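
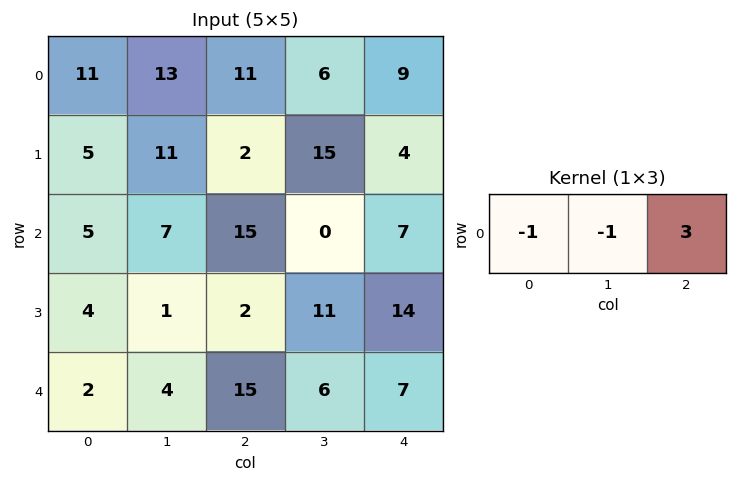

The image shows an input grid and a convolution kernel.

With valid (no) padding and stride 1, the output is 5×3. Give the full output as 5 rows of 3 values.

Output[0,0]: The receptive field on the input at this output position is [11 13 11]. Elementwise product with the kernel and sum: 11·-1 + 13·-1 + 11·3.
Output[0,1]: The receptive field on the input at this output position is [13 11 6]. Elementwise product with the kernel and sum: 13·-1 + 11·-1 + 6·3.

9 -6 10
-10 32 -5
33 -22 6
1 30 29
39 -1 0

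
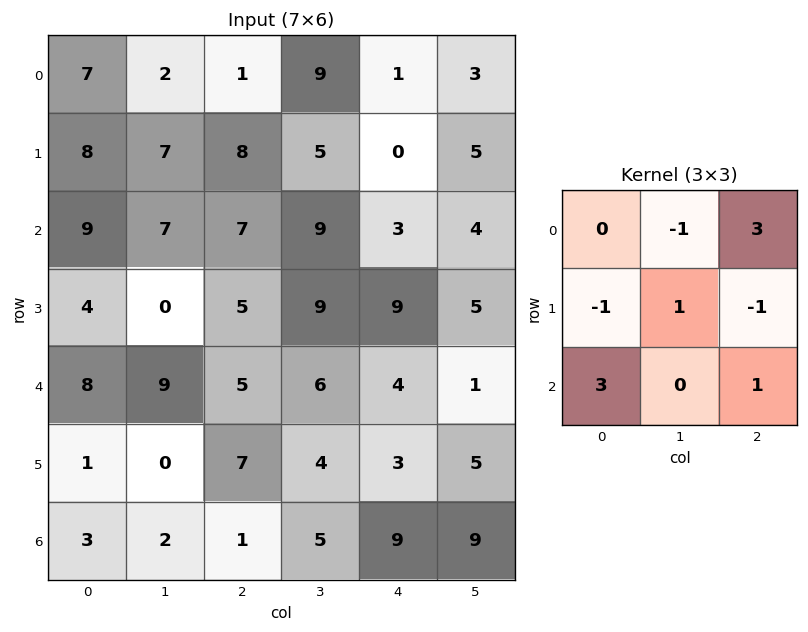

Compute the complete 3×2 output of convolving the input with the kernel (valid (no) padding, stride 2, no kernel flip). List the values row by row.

Output[0,0]: The receptive field on the input at this output position is [7 2 1 / 8 7 8 / 9 7 7]. Elementwise product with the kernel and sum: 2·-1 + 1·3 + 8·-1 + 7·1 + 8·-1 + 9·3 + 7·1.

26 15
34 14
8 12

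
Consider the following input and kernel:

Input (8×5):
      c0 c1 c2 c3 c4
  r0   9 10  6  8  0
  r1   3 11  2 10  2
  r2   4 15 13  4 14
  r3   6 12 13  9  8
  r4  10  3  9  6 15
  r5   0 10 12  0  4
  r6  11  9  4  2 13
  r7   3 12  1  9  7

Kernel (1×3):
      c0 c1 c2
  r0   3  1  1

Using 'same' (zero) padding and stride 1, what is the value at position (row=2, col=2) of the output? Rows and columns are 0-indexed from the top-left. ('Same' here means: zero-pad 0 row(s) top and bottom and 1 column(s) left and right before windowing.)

62

The receptive field on the zero-padded input at this output position is [15 13 4]. Elementwise product with the kernel and sum: 15·3 + 13·1 + 4·1.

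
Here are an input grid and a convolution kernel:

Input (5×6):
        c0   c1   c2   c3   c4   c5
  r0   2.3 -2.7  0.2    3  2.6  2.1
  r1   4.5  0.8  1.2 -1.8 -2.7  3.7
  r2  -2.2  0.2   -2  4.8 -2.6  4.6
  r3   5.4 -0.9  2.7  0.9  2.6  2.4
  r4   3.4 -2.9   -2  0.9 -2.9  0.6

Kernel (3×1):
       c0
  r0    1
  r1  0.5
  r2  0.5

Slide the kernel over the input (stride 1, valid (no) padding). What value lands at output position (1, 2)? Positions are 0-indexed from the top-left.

1.55

The receptive field on the input at this output position is [1.2 / -2 / 2.7]. Elementwise product with the kernel and sum: 1.2·1 + -2·0.5 + 2.7·0.5.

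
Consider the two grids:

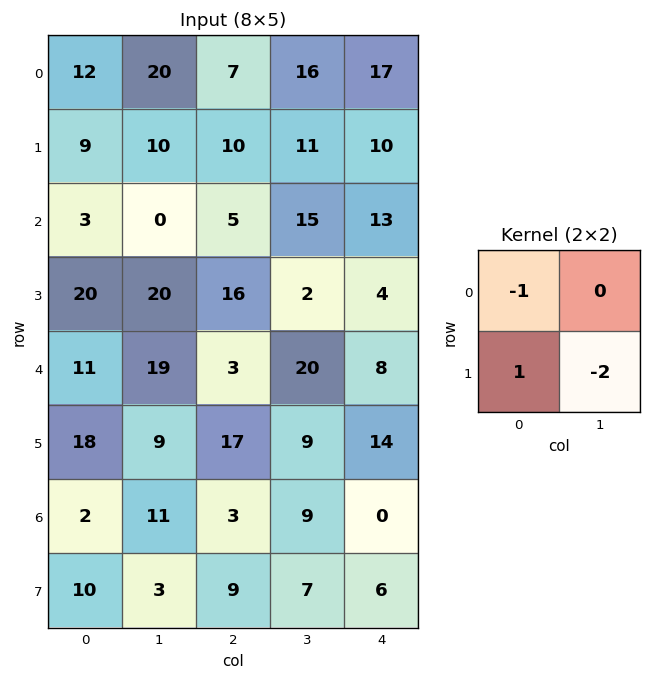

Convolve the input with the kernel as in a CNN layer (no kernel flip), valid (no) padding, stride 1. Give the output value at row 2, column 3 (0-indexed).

The receptive field on the input at this output position is [15 13 / 2 4]. Elementwise product with the kernel and sum: 15·-1 + 2·1 + 4·-2.

-21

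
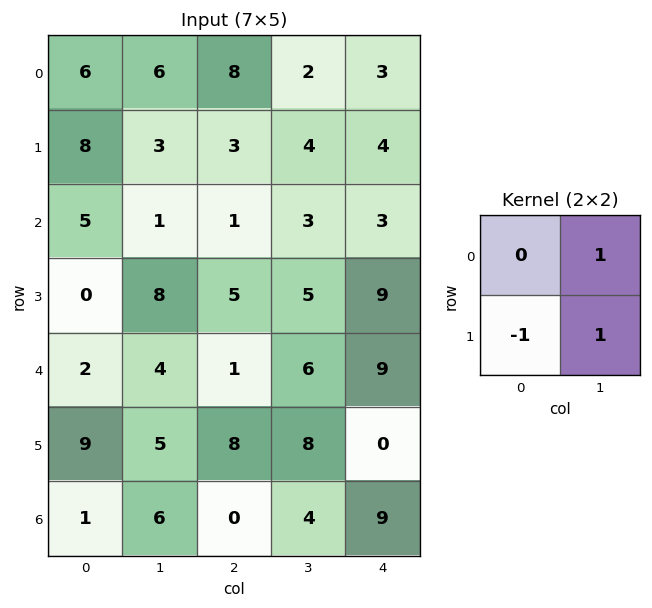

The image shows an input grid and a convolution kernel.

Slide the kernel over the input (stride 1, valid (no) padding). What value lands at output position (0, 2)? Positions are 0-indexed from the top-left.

3

The receptive field on the input at this output position is [8 2 / 3 4]. Elementwise product with the kernel and sum: 2·1 + 3·-1 + 4·1.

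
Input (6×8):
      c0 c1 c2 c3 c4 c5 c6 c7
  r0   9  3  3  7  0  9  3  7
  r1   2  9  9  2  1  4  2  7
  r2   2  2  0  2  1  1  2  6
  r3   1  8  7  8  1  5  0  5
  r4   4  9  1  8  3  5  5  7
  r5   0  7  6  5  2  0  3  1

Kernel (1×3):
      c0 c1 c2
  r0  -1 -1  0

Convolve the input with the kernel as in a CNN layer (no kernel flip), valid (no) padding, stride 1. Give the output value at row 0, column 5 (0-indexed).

-12

The receptive field on the input at this output position is [9 3 7]. Elementwise product with the kernel and sum: 9·-1 + 3·-1.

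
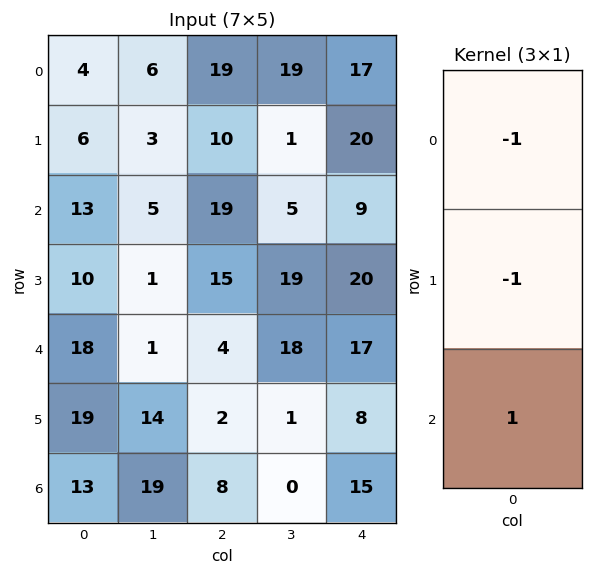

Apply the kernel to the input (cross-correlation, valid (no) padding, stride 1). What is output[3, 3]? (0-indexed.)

The receptive field on the input at this output position is [19 / 18 / 1]. Elementwise product with the kernel and sum: 19·-1 + 18·-1 + 1·1.

-36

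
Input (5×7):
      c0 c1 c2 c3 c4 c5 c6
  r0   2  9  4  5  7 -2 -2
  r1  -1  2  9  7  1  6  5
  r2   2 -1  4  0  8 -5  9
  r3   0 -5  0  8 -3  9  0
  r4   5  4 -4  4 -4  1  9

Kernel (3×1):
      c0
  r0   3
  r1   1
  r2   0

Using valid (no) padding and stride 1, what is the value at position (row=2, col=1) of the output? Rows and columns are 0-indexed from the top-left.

The receptive field on the input at this output position is [-1 / -5 / 4]. Elementwise product with the kernel and sum: -1·3 + -5·1.

-8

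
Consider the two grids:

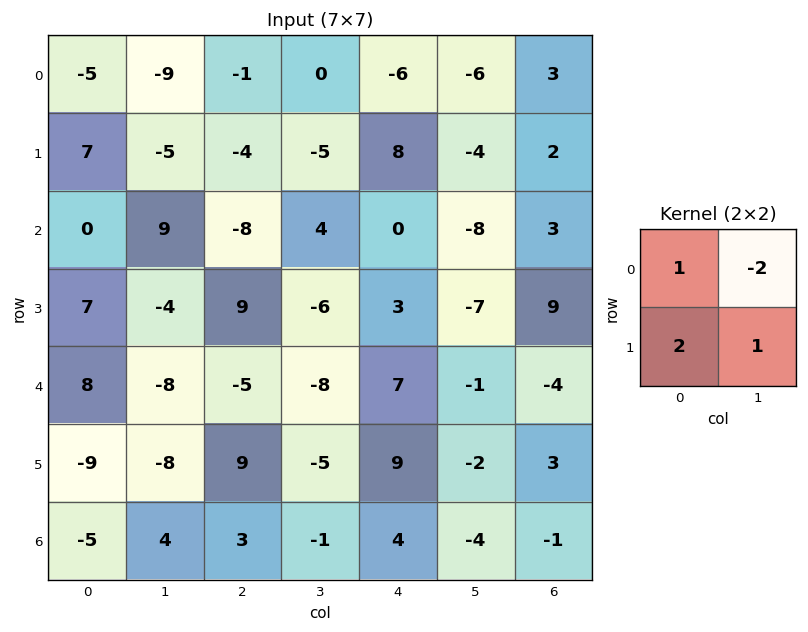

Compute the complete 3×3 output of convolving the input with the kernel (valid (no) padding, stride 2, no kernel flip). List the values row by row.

Output[0,0]: The receptive field on the input at this output position is [-5 -9 / 7 -5]. Elementwise product with the kernel and sum: -5·1 + -9·-2 + 7·2 + -5·1.

22 -14 18
-8 -4 15
-2 24 25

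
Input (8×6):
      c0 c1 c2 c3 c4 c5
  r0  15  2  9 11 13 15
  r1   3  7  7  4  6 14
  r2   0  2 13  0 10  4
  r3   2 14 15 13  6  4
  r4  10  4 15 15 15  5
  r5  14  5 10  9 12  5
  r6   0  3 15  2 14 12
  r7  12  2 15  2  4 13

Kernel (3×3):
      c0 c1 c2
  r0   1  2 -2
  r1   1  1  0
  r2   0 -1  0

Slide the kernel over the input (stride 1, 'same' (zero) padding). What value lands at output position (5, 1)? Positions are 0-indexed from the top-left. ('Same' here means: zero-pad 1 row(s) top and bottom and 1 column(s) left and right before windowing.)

The receptive field on the zero-padded input at this output position is [10 4 15 / 14 5 10 / 0 3 15]. Elementwise product with the kernel and sum: 10·1 + 4·2 + 15·-2 + 14·1 + 5·1 + 3·-1.

4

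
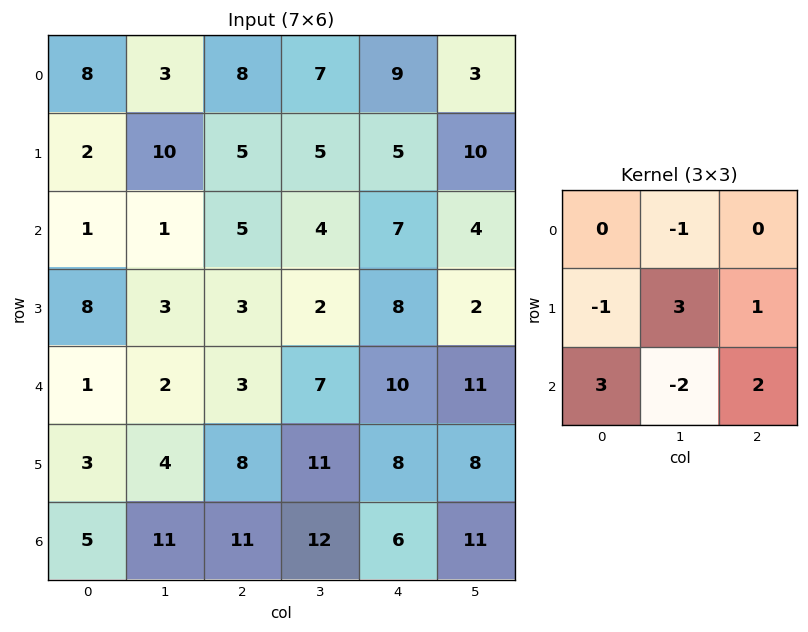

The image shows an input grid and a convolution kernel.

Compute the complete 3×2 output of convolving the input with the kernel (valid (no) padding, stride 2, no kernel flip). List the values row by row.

41 29
8 22
30 47

Output[0,0]: The receptive field on the input at this output position is [8 3 8 / 2 10 5 / 1 1 5]. Elementwise product with the kernel and sum: 3·-1 + 2·-1 + 10·3 + 5·1 + 1·3 + 1·-2 + 5·2.
Output[0,1]: The receptive field on the input at this output position is [8 7 9 / 5 5 5 / 5 4 7]. Elementwise product with the kernel and sum: 7·-1 + 5·-1 + 5·3 + 5·1 + 5·3 + 4·-2 + 7·2.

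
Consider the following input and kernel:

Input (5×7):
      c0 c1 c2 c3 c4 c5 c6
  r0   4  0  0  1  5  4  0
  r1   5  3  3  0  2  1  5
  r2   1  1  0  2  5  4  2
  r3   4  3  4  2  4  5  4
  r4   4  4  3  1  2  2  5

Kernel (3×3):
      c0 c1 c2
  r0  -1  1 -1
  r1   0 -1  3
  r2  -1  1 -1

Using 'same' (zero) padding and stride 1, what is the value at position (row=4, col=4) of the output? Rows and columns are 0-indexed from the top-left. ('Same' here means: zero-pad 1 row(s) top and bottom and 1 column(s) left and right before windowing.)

The receptive field on the zero-padded input at this output position is [2 4 5 / 1 2 2 / 0 0 0]. Elementwise product with the kernel and sum: 2·-1 + 4·1 + 5·-1 + 2·-1 + 2·3 + 0·-1 + 0·1 + 0·-1.

1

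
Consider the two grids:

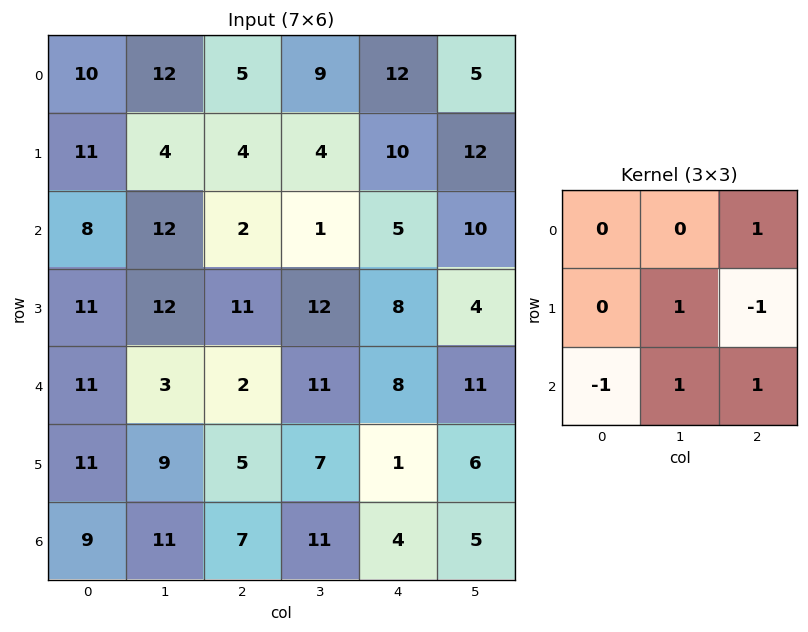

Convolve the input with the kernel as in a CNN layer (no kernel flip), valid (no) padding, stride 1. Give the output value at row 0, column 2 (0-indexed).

10

The receptive field on the input at this output position is [5 9 12 / 4 4 10 / 2 1 5]. Elementwise product with the kernel and sum: 12·1 + 4·1 + 10·-1 + 2·-1 + 1·1 + 5·1.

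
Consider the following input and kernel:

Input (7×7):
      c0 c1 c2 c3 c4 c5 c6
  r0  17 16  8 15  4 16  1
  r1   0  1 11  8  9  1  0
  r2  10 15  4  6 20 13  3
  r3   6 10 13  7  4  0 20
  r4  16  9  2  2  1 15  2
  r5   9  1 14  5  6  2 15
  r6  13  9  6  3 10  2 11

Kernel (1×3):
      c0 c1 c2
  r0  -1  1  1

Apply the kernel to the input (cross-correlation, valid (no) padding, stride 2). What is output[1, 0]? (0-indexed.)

The receptive field on the input at this output position is [10 15 4]. Elementwise product with the kernel and sum: 10·-1 + 15·1 + 4·1.

9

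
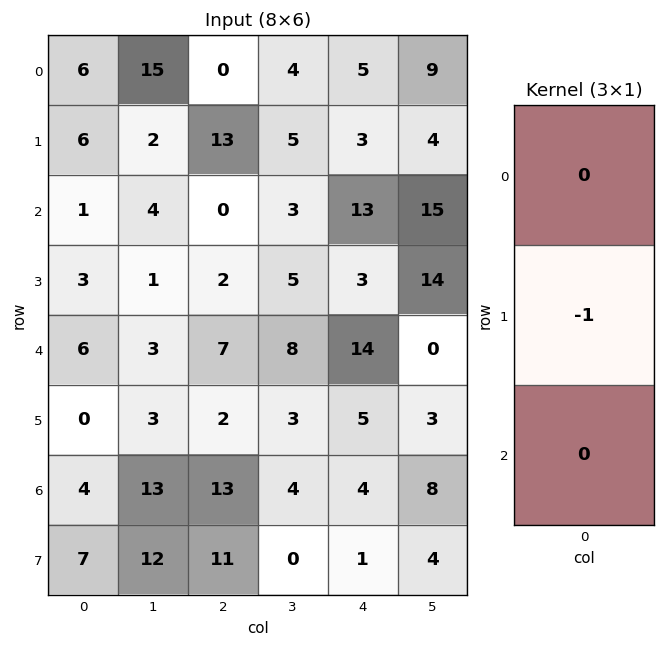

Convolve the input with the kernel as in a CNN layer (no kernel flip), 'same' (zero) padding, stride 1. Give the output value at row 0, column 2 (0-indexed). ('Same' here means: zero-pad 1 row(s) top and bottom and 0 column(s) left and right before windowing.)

0

The receptive field on the zero-padded input at this output position is [0 / 0 / 13]. Elementwise product with the kernel and sum: 0·-1.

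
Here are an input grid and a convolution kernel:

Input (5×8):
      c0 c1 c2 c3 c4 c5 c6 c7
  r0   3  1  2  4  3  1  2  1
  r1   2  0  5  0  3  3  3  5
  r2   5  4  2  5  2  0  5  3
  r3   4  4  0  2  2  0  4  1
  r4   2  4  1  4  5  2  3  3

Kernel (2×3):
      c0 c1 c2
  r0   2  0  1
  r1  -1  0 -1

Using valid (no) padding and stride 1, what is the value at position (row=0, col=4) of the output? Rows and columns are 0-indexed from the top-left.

2

The receptive field on the input at this output position is [3 1 2 / 3 3 3]. Elementwise product with the kernel and sum: 3·2 + 2·1 + 3·-1 + 3·-1.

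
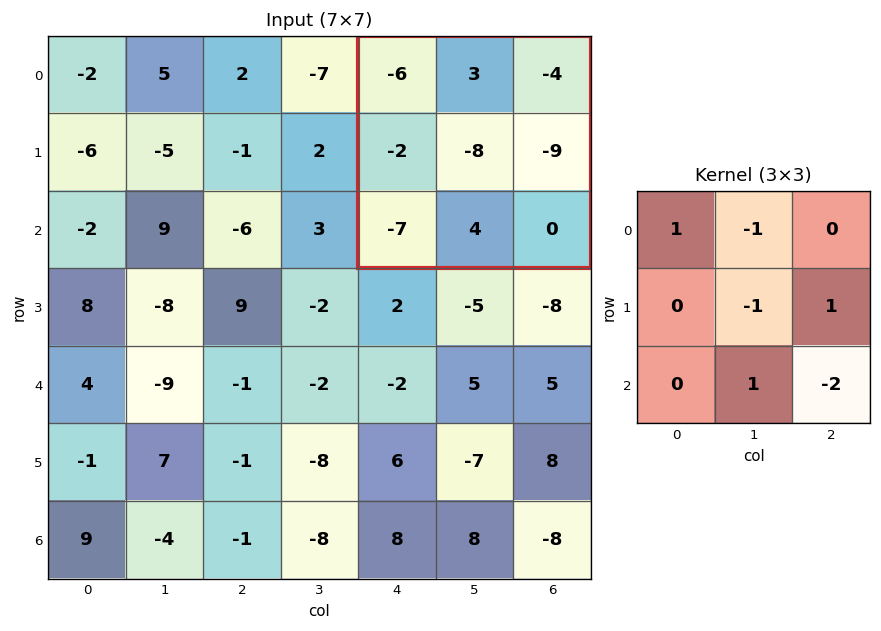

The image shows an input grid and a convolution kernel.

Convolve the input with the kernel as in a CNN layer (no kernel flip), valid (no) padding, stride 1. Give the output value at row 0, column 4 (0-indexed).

The receptive field on the input at this output position is [-6 3 -4 / -2 -8 -9 / -7 4 0]. Elementwise product with the kernel and sum: -6·1 + 3·-1 + -8·-1 + -9·1 + 4·1 + 0·-2.

-6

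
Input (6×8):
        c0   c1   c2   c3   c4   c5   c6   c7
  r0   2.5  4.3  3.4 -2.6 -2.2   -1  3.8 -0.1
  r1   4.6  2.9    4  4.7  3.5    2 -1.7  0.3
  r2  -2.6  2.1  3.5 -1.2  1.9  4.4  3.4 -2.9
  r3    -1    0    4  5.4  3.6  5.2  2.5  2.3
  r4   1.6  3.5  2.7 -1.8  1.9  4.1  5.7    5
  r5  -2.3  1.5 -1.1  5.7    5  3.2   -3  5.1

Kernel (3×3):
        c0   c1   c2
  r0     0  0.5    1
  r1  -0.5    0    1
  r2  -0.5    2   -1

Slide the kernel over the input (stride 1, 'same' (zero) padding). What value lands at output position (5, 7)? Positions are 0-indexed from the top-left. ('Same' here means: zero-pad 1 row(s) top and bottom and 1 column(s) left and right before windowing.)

4

The receptive field on the zero-padded input at this output position is [5.7 5 0 / -3 5.1 0 / 0 0 0]. Elementwise product with the kernel and sum: 5·0.5 + 0·1 + -3·-0.5 + 0·1 + 0·-0.5 + 0·2 + 0·-1.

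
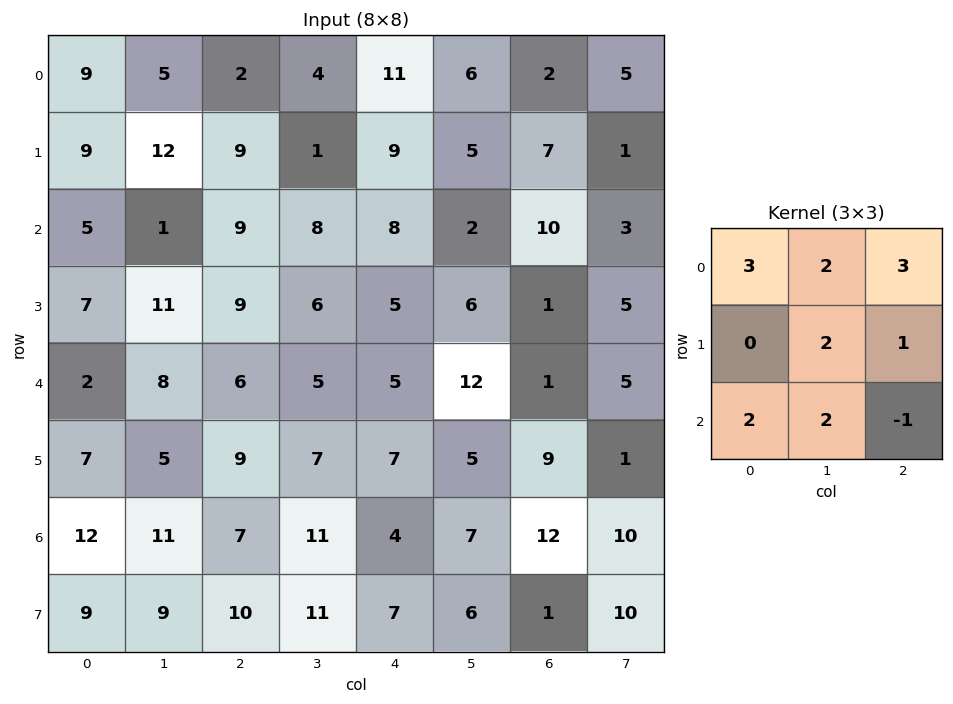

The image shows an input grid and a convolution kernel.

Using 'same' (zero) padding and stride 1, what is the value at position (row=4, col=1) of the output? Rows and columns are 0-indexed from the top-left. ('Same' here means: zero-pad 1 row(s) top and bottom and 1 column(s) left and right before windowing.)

The receptive field on the zero-padded input at this output position is [7 11 9 / 2 8 6 / 7 5 9]. Elementwise product with the kernel and sum: 7·3 + 11·2 + 9·3 + 8·2 + 6·1 + 7·2 + 5·2 + 9·-1.

107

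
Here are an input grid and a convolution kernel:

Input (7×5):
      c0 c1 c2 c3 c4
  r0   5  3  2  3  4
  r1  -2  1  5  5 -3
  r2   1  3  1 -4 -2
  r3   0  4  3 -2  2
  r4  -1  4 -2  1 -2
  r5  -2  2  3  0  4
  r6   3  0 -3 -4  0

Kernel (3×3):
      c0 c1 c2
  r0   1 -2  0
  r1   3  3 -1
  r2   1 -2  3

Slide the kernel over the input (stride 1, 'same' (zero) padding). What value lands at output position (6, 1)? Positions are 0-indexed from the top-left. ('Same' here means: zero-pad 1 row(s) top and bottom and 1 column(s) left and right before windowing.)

6

The receptive field on the zero-padded input at this output position is [-2 2 3 / 3 0 -3 / 0 0 0]. Elementwise product with the kernel and sum: -2·1 + 2·-2 + 3·3 + 0·3 + -3·-1 + 0·1 + 0·-2 + 0·3.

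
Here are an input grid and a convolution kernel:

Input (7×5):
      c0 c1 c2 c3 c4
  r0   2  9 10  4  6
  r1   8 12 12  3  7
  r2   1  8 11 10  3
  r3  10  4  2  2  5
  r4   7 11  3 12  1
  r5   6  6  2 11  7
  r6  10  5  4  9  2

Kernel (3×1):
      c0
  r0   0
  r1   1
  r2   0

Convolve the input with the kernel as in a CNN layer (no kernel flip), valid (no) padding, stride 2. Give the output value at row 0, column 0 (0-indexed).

The receptive field on the input at this output position is [2 / 8 / 1]. Elementwise product with the kernel and sum: 8·1.

8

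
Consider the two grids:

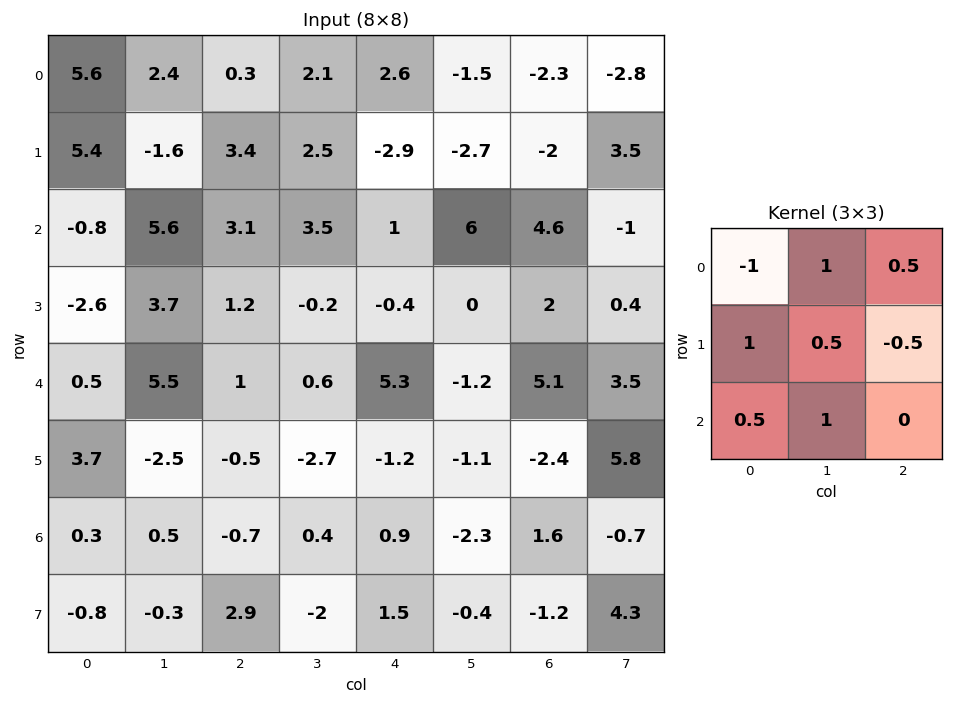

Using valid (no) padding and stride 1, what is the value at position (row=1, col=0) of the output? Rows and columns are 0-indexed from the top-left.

The receptive field on the input at this output position is [5.4 -1.6 3.4 / -0.8 5.6 3.1 / -2.6 3.7 1.2]. Elementwise product with the kernel and sum: 5.4·-1 + -1.6·1 + 3.4·0.5 + -0.8·1 + 5.6·0.5 + 3.1·-0.5 + -2.6·0.5 + 3.7·1.

-2.45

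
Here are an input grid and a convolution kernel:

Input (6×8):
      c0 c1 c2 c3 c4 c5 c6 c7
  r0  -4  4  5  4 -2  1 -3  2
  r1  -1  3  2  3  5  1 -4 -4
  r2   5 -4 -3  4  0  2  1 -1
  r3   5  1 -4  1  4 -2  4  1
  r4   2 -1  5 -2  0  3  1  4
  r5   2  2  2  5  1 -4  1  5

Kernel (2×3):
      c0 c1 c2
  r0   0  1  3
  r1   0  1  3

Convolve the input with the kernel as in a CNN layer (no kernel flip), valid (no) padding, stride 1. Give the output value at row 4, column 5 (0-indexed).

The receptive field on the input at this output position is [3 1 4 / -4 1 5]. Elementwise product with the kernel and sum: 1·1 + 4·3 + 1·1 + 5·3.

29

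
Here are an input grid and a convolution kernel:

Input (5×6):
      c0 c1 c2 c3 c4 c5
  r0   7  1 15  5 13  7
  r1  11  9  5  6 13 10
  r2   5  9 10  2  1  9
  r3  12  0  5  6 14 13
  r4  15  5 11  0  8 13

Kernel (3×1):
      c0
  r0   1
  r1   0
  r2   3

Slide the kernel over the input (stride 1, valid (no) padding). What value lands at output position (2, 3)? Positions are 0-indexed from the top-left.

2

The receptive field on the input at this output position is [2 / 6 / 0]. Elementwise product with the kernel and sum: 2·1 + 0·3.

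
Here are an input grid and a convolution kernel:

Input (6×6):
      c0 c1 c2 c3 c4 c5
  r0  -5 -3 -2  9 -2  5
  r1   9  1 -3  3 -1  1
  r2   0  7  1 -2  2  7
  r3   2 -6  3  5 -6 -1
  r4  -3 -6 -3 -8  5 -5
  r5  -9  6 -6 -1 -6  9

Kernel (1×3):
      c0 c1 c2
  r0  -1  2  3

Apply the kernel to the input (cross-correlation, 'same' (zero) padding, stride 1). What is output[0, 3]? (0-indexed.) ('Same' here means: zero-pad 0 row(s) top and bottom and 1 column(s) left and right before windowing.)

14

The receptive field on the zero-padded input at this output position is [-2 9 -2]. Elementwise product with the kernel and sum: -2·-1 + 9·2 + -2·3.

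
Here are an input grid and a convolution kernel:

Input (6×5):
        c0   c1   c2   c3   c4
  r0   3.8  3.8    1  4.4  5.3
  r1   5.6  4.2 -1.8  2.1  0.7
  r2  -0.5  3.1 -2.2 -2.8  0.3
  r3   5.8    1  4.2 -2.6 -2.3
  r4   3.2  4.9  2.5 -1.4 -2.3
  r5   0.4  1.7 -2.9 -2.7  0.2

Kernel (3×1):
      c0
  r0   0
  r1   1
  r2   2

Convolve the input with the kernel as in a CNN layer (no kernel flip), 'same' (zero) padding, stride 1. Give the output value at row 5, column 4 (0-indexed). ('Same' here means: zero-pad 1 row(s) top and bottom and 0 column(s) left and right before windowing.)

0.2

The receptive field on the zero-padded input at this output position is [-2.3 / 0.2 / 0]. Elementwise product with the kernel and sum: 0.2·1 + 0·2.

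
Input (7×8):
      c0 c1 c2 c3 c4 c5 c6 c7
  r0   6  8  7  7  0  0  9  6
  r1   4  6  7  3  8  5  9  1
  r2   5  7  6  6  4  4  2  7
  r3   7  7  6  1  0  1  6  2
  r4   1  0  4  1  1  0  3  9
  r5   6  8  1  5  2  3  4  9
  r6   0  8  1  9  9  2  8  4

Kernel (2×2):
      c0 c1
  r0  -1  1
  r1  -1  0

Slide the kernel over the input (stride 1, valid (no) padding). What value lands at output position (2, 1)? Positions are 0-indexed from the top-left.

The receptive field on the input at this output position is [7 6 / 7 6]. Elementwise product with the kernel and sum: 7·-1 + 6·1 + 7·-1.

-8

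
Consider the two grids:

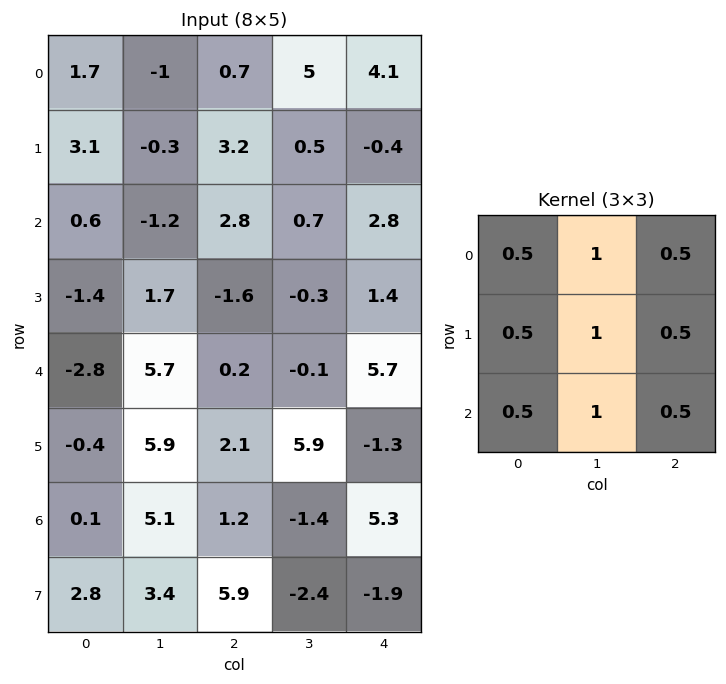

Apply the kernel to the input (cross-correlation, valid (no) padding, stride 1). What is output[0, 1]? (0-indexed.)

8.55

The receptive field on the input at this output position is [-1 0.7 5 / -0.3 3.2 0.5 / -1.2 2.8 0.7]. Elementwise product with the kernel and sum: -1·0.5 + 0.7·1 + 5·0.5 + -0.3·0.5 + 3.2·1 + 0.5·0.5 + -1.2·0.5 + 2.8·1 + 0.7·0.5.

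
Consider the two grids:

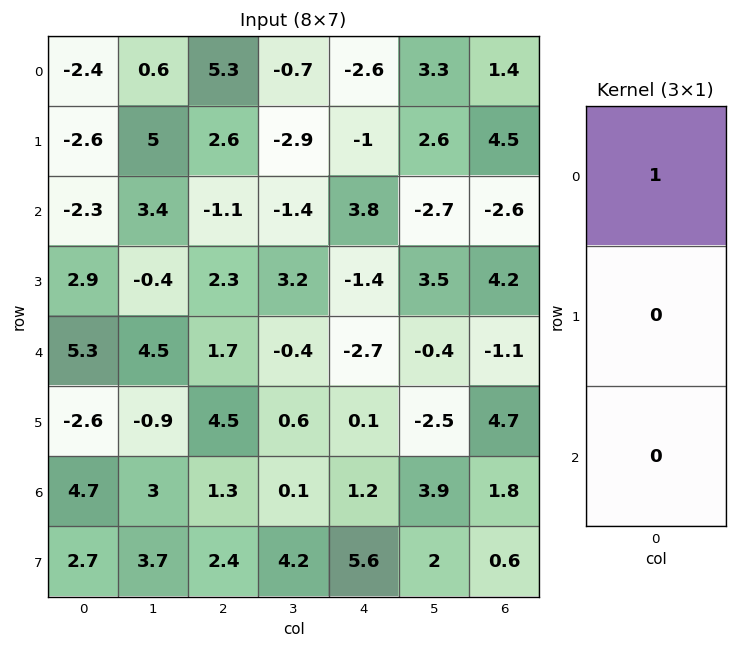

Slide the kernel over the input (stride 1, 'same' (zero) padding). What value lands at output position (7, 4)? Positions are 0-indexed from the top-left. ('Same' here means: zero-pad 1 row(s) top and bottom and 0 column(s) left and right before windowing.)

1.2

The receptive field on the zero-padded input at this output position is [1.2 / 5.6 / 0]. Elementwise product with the kernel and sum: 1.2·1.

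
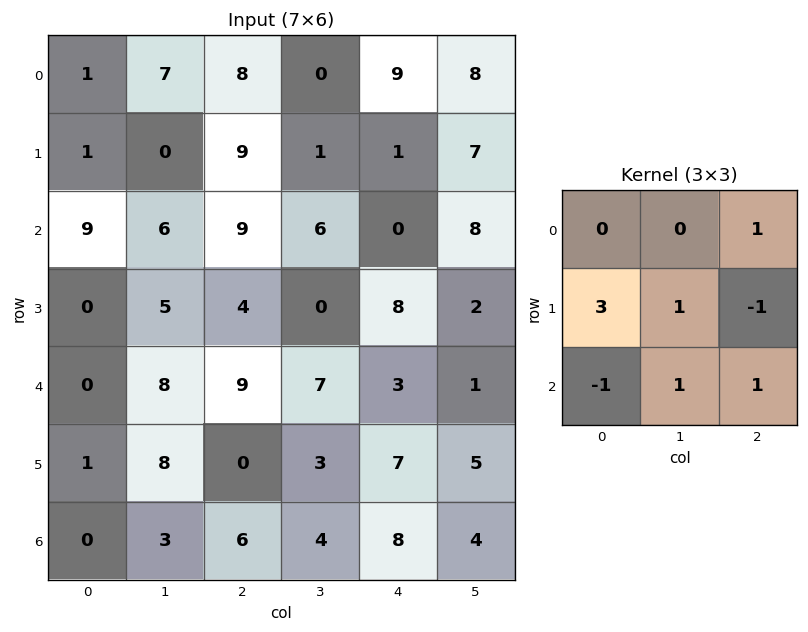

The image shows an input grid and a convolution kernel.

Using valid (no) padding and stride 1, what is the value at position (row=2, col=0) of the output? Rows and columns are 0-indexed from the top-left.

The receptive field on the input at this output position is [9 6 9 / 0 5 4 / 0 8 9]. Elementwise product with the kernel and sum: 9·1 + 0·3 + 5·1 + 4·-1 + 0·-1 + 8·1 + 9·1.

27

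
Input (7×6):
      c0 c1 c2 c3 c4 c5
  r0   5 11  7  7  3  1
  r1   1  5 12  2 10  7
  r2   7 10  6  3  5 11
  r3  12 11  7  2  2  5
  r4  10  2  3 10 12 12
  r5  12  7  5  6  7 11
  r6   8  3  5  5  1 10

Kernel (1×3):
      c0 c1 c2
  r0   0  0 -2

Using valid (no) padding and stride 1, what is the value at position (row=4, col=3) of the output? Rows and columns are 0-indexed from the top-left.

-24

The receptive field on the input at this output position is [10 12 12]. Elementwise product with the kernel and sum: 12·-2.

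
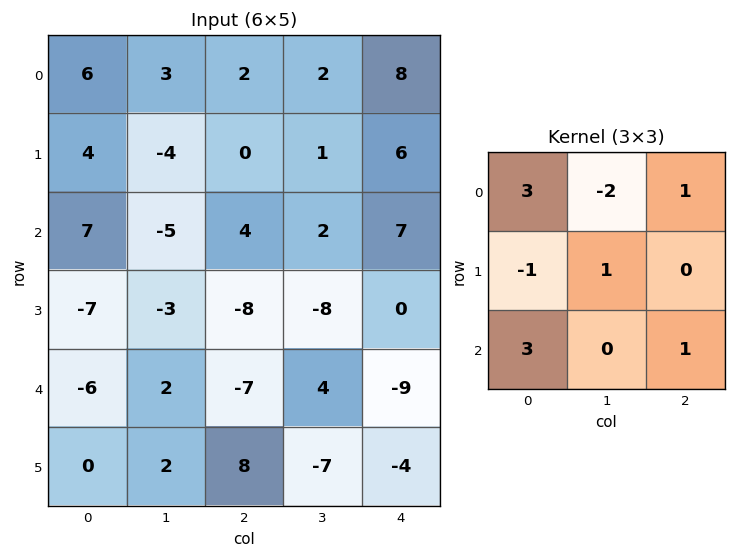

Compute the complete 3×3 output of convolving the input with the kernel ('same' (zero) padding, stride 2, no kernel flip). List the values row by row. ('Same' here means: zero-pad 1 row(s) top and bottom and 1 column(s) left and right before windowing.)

Output[0,0]: The receptive field on the zero-padded input at this output position is [0 0 0 / 0 6 3 / 0 4 -4]. Elementwise product with the kernel and sum: 0·3 + 0·-2 + 0·1 + 0·-1 + 6·1 + 0·3 + -4·1.
Output[0,1]: The receptive field on the zero-padded input at this output position is [0 0 0 / 3 2 2 / -4 0 1]. Elementwise product with the kernel and sum: 0·3 + 0·-2 + 0·1 + 3·-1 + 2·1 + -4·3 + 1·1.

2 -12 9
-8 -19 -28
7 -11 -58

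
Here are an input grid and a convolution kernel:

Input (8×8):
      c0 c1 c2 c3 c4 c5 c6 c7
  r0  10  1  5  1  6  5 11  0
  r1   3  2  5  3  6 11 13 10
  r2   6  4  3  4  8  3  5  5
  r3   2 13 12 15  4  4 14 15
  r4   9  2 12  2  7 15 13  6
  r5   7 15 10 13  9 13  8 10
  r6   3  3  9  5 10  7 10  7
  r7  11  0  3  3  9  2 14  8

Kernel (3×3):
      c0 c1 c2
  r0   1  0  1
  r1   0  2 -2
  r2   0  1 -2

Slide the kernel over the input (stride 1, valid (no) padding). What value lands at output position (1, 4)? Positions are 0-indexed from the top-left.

The receptive field on the input at this output position is [6 11 13 / 8 3 5 / 4 4 14]. Elementwise product with the kernel and sum: 6·1 + 13·1 + 3·2 + 5·-2 + 4·1 + 14·-2.

-9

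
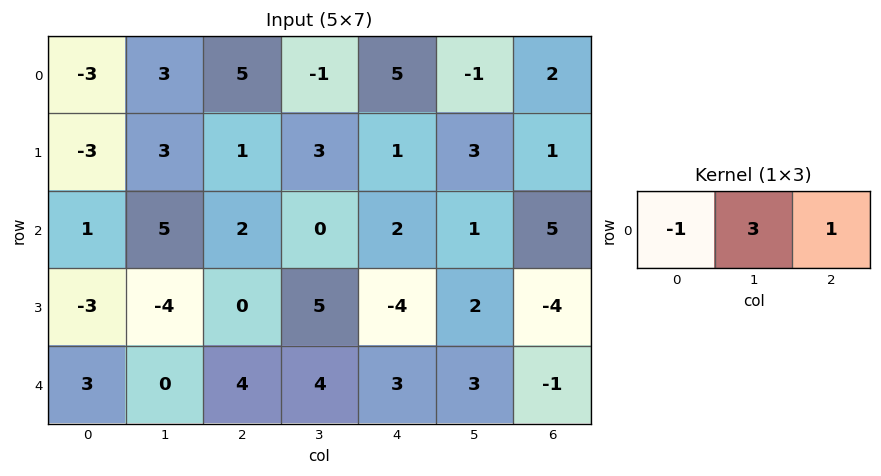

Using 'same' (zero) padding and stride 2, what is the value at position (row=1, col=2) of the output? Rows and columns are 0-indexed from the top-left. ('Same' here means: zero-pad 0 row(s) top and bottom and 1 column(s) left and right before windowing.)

7

The receptive field on the zero-padded input at this output position is [0 2 1]. Elementwise product with the kernel and sum: 0·-1 + 2·3 + 1·1.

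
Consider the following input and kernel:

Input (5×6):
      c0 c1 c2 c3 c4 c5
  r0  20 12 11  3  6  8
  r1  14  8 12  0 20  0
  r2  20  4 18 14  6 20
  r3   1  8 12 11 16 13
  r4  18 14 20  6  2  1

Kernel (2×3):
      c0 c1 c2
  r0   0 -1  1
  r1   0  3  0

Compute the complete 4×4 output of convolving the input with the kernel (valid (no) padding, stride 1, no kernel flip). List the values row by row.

23 28 3 62
16 42 62 -2
38 32 25 62
46 59 23 3

Output[0,0]: The receptive field on the input at this output position is [20 12 11 / 14 8 12]. Elementwise product with the kernel and sum: 12·-1 + 11·1 + 8·3.
Output[0,1]: The receptive field on the input at this output position is [12 11 3 / 8 12 0]. Elementwise product with the kernel and sum: 11·-1 + 3·1 + 12·3.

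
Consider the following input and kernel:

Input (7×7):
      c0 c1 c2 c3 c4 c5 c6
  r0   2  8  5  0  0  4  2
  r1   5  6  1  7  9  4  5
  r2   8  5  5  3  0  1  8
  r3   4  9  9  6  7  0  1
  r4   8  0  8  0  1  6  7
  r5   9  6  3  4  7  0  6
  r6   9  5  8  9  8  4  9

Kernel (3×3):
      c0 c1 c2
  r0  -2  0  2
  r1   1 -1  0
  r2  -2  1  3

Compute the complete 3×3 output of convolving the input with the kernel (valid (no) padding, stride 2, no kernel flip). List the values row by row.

Output[0,0]: The receptive field on the input at this output position is [2 8 5 / 5 6 1 / 8 5 5]. Elementwise product with the kernel and sum: 2·-2 + 5·2 + 5·1 + 6·-1 + 8·-2 + 5·1 + 5·3.
Output[0,1]: The receptive field on the input at this output position is [5 0 0 / 1 7 9 / 5 3 0]. Elementwise product with the kernel and sum: 5·-2 + 0·2 + 1·1 + 7·-1 + 5·-2 + 3·1 + 0·3.

9 -23 34
-3 -20 48
14 2 34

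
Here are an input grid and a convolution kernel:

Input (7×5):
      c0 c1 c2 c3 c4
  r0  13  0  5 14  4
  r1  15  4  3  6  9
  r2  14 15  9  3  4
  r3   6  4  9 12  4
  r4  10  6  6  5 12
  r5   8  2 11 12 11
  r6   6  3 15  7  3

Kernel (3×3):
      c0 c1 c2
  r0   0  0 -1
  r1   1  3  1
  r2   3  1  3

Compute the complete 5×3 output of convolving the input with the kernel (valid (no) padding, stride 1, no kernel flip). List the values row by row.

109 68 68
114 96 64
72 79 104
84 70 107
85 87 107

Output[0,0]: The receptive field on the input at this output position is [13 0 5 / 15 4 3 / 14 15 9]. Elementwise product with the kernel and sum: 5·-1 + 15·1 + 4·3 + 3·1 + 14·3 + 15·1 + 9·3.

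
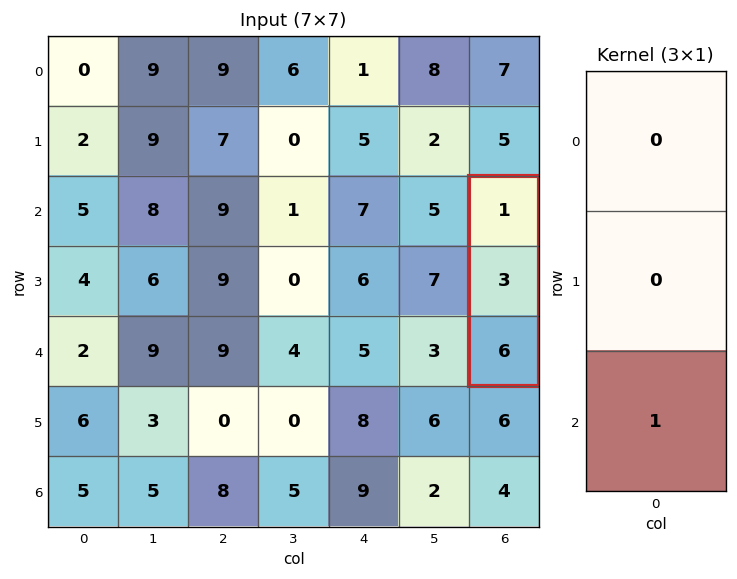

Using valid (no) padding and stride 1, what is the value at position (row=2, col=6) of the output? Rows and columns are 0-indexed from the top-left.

The receptive field on the input at this output position is [1 / 3 / 6]. Elementwise product with the kernel and sum: 6·1.

6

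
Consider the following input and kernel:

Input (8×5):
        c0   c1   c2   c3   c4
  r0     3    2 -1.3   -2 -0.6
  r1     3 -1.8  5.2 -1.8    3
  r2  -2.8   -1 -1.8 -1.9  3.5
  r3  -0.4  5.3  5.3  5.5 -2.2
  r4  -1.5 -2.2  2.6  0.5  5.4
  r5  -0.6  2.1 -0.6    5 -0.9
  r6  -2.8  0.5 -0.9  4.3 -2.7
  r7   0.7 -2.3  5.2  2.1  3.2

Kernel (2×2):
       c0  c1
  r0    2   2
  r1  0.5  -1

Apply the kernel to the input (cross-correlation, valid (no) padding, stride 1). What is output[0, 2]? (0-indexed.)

-2.2

The receptive field on the input at this output position is [-1.3 -2 / 5.2 -1.8]. Elementwise product with the kernel and sum: -1.3·2 + -2·2 + 5.2·0.5 + -1.8·-1.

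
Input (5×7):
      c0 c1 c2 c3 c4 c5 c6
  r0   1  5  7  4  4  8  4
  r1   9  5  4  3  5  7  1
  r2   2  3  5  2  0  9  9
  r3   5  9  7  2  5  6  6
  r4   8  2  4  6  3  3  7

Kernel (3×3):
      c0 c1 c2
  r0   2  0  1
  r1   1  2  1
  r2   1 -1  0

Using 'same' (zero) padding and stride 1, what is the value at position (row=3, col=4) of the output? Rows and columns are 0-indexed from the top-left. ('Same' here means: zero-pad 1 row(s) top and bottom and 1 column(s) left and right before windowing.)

34

The receptive field on the zero-padded input at this output position is [2 0 9 / 2 5 6 / 6 3 3]. Elementwise product with the kernel and sum: 2·2 + 9·1 + 2·1 + 5·2 + 6·1 + 6·1 + 3·-1.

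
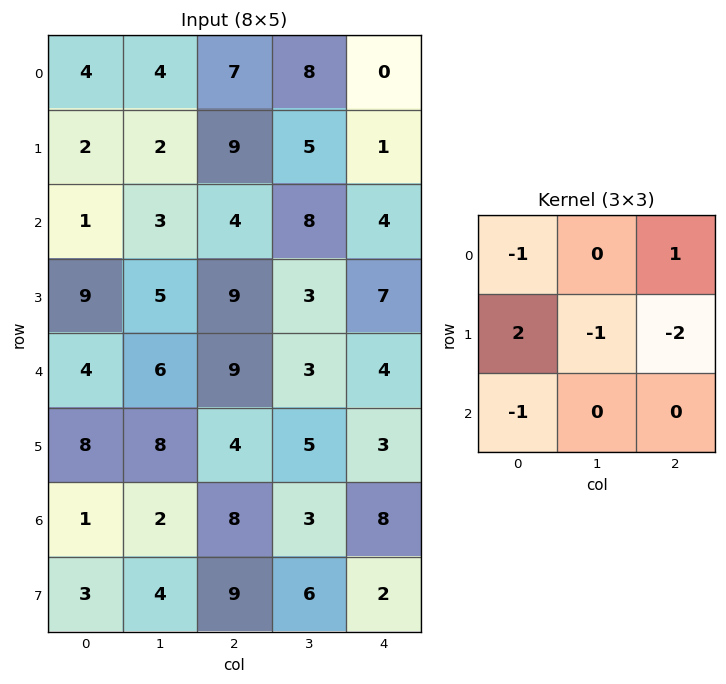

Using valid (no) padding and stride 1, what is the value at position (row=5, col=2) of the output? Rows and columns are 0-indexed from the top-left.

-13

The receptive field on the input at this output position is [4 5 3 / 8 3 8 / 9 6 2]. Elementwise product with the kernel and sum: 4·-1 + 3·1 + 8·2 + 3·-1 + 8·-2 + 9·-1.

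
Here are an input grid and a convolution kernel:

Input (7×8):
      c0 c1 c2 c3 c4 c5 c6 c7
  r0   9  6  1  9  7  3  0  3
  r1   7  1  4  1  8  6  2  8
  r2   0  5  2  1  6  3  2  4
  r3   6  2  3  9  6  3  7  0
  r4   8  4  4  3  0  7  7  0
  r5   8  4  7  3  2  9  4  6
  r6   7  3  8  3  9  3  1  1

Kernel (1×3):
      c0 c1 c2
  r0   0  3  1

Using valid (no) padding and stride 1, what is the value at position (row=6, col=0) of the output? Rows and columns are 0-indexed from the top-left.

The receptive field on the input at this output position is [7 3 8]. Elementwise product with the kernel and sum: 3·3 + 8·1.

17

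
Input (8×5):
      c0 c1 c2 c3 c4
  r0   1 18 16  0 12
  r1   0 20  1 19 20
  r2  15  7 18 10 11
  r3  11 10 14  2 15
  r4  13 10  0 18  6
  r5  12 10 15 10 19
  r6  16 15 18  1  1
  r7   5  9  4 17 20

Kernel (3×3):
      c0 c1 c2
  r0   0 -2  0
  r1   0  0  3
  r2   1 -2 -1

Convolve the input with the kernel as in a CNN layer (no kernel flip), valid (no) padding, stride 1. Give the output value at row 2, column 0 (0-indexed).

21

The receptive field on the input at this output position is [15 7 18 / 11 10 14 / 13 10 0]. Elementwise product with the kernel and sum: 7·-2 + 14·3 + 13·1 + 10·-2 + 0·-1.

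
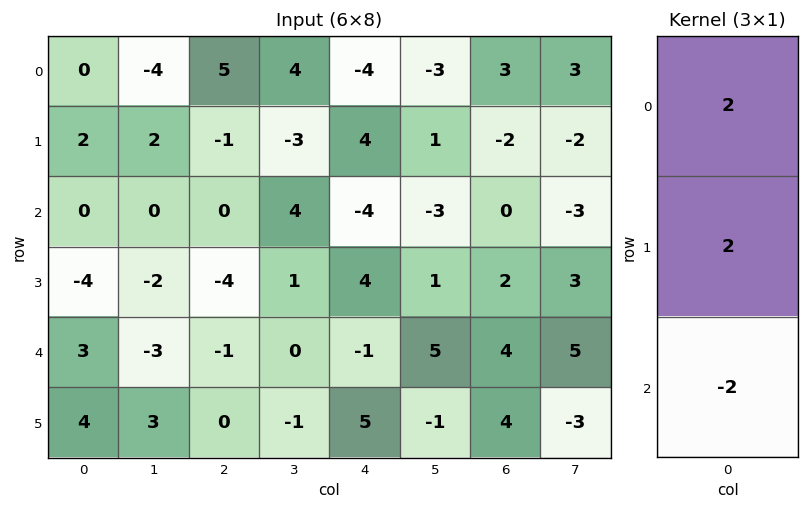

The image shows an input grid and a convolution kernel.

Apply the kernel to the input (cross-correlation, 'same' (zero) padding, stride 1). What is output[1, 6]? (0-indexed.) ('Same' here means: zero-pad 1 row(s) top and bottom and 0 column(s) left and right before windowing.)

2

The receptive field on the zero-padded input at this output position is [3 / -2 / 0]. Elementwise product with the kernel and sum: 3·2 + -2·2 + 0·-2.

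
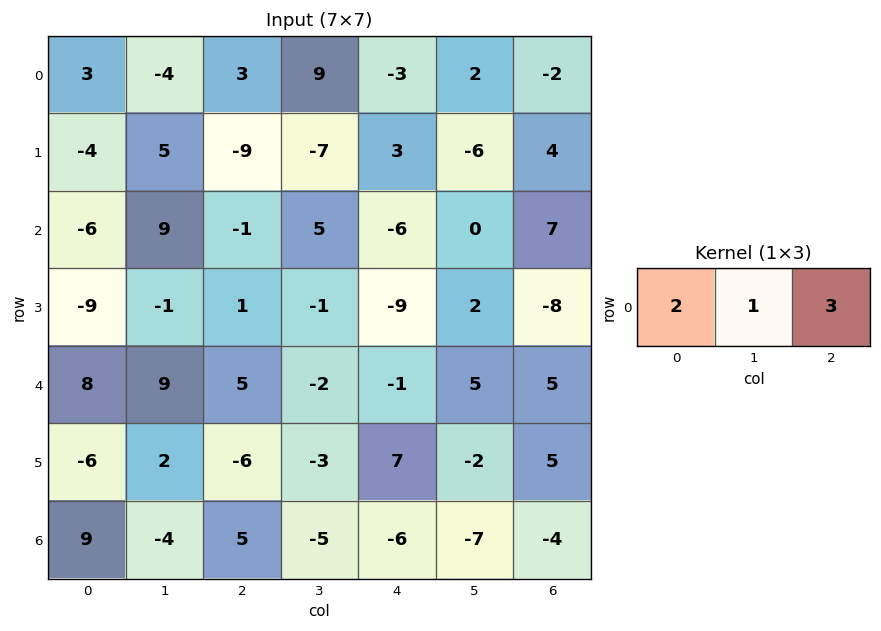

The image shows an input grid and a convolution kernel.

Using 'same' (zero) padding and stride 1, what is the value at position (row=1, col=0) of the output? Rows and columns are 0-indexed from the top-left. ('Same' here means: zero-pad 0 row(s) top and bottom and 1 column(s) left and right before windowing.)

The receptive field on the zero-padded input at this output position is [0 -4 5]. Elementwise product with the kernel and sum: 0·2 + -4·1 + 5·3.

11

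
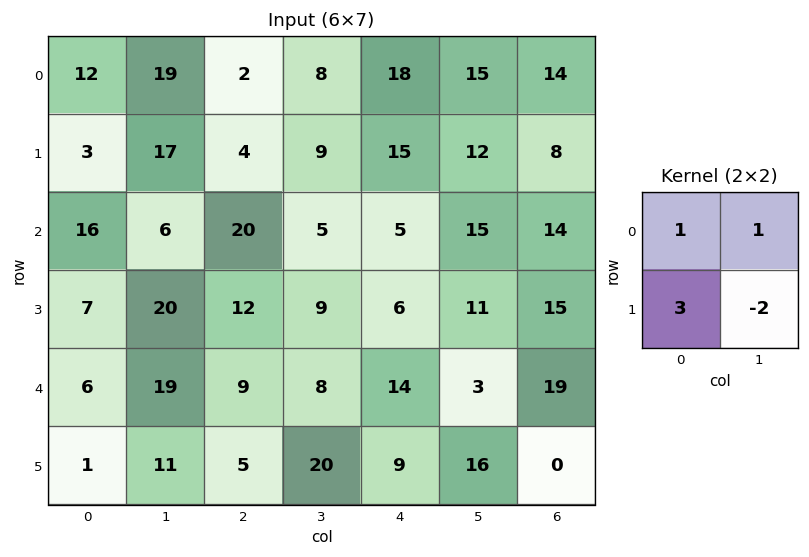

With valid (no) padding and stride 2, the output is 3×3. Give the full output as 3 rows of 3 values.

Output[0,0]: The receptive field on the input at this output position is [12 19 / 3 17]. Elementwise product with the kernel and sum: 12·1 + 19·1 + 3·3 + 17·-2.

6 4 54
3 43 16
6 -8 12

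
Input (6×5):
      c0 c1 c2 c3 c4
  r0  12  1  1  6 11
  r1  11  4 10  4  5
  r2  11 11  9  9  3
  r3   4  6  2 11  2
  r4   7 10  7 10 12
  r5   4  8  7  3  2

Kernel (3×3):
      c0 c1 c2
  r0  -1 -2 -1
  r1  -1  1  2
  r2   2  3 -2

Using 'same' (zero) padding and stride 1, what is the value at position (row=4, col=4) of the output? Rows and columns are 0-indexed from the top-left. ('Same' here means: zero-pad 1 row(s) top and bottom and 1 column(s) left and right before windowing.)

The receptive field on the zero-padded input at this output position is [11 2 0 / 10 12 0 / 3 2 0]. Elementwise product with the kernel and sum: 11·-1 + 2·-2 + 0·-1 + 10·-1 + 12·1 + 0·2 + 3·2 + 2·3 + 0·-2.

-1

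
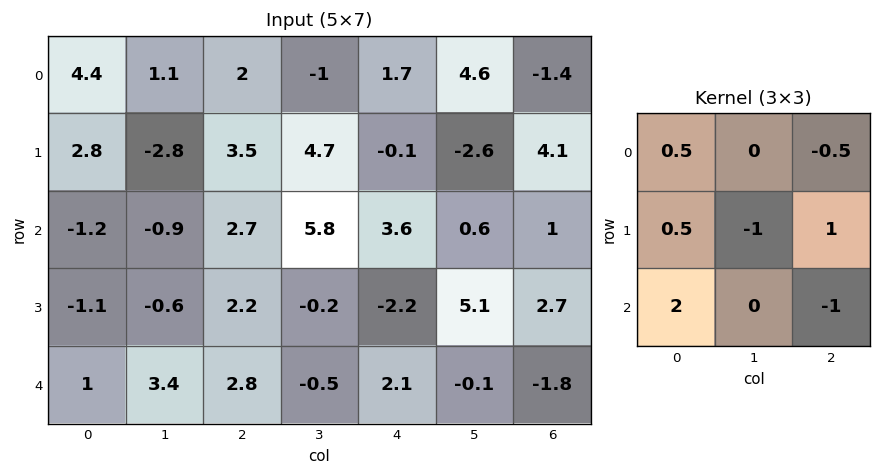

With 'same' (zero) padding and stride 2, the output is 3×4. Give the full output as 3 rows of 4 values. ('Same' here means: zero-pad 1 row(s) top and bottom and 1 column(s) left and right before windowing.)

-0.5 -12.75 14.4 -1.5
2.3 -2.1 -1.95 8.2
2.7 -1.8 -5.1 4.3

Output[0,0]: The receptive field on the zero-padded input at this output position is [0 0 0 / 0 4.4 1.1 / 0 2.8 -2.8]. Elementwise product with the kernel and sum: 0·0.5 + 0·-0.5 + 0·0.5 + 4.4·-1 + 1.1·1 + 0·2 + -2.8·-1.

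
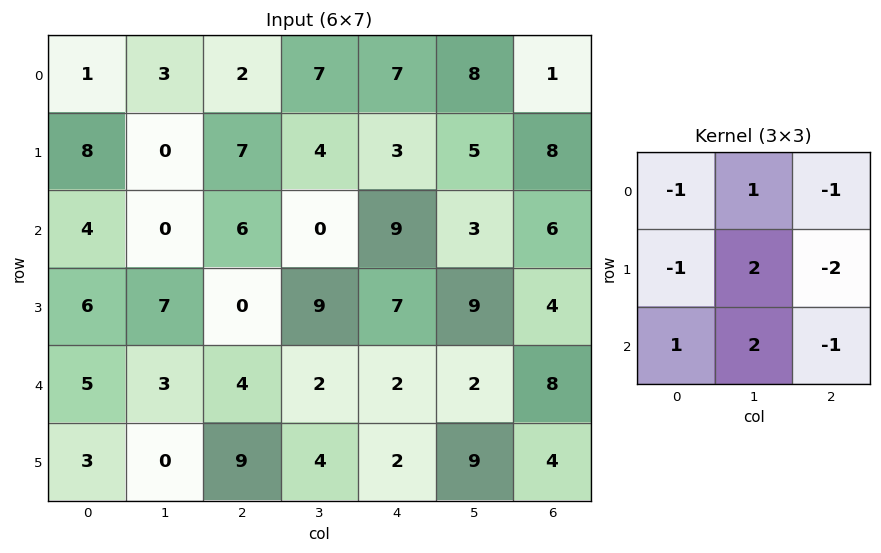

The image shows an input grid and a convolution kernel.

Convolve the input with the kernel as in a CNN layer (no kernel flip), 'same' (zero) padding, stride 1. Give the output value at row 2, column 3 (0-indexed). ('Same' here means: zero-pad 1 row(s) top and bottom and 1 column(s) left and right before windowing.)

The receptive field on the zero-padded input at this output position is [7 4 3 / 6 0 9 / 0 9 7]. Elementwise product with the kernel and sum: 7·-1 + 4·1 + 3·-1 + 6·-1 + 0·2 + 9·-2 + 0·1 + 9·2 + 7·-1.

-19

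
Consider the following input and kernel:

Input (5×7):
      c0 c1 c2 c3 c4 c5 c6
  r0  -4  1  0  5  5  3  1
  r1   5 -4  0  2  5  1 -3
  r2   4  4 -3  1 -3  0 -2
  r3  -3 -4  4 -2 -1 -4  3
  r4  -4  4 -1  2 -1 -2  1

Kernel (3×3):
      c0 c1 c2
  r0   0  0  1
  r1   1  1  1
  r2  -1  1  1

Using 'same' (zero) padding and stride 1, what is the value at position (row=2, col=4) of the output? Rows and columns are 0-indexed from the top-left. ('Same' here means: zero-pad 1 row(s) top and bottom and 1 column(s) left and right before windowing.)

The receptive field on the zero-padded input at this output position is [2 5 1 / 1 -3 0 / -2 -1 -4]. Elementwise product with the kernel and sum: 1·1 + 1·1 + -3·1 + 0·1 + -2·-1 + -1·1 + -4·1.

-4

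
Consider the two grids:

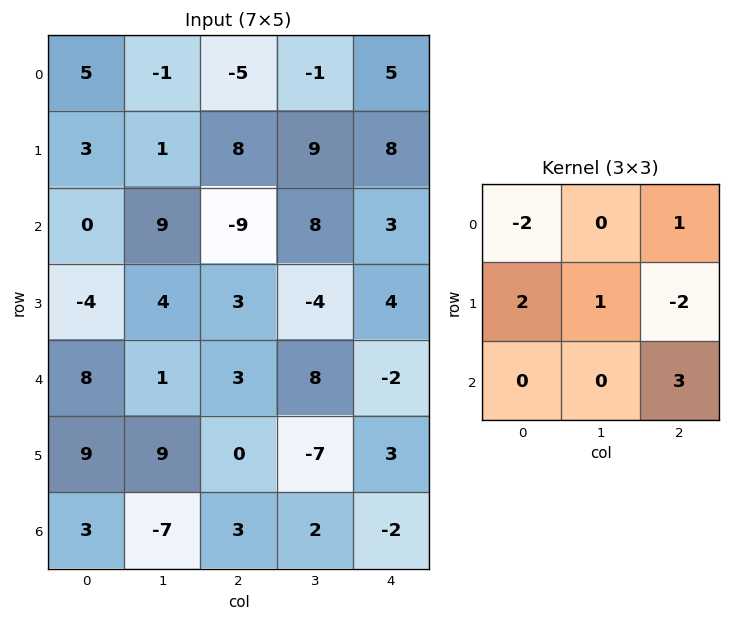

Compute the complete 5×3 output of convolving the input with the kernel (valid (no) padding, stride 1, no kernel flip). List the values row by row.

-51 17 33
38 -12 -12
-10 33 9
22 -44 25
23 44 -27

Output[0,0]: The receptive field on the input at this output position is [5 -1 -5 / 3 1 8 / 0 9 -9]. Elementwise product with the kernel and sum: 5·-2 + -5·1 + 3·2 + 1·1 + 8·-2 + -9·3.
Output[0,1]: The receptive field on the input at this output position is [-1 -5 -1 / 1 8 9 / 9 -9 8]. Elementwise product with the kernel and sum: -1·-2 + -1·1 + 1·2 + 8·1 + 9·-2 + 8·3.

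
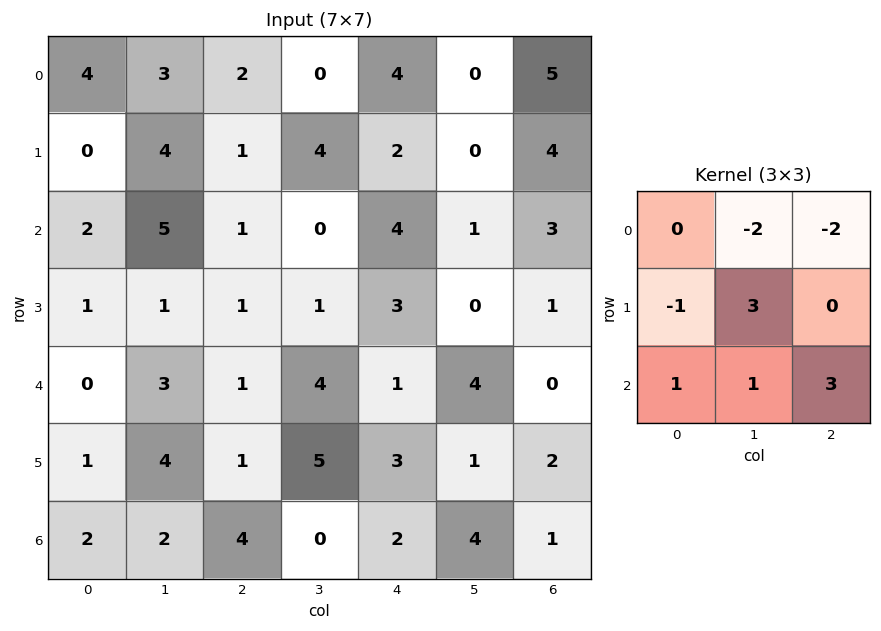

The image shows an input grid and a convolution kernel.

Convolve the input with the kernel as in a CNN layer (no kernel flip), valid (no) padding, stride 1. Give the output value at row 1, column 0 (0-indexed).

8

The receptive field on the input at this output position is [0 4 1 / 2 5 1 / 1 1 1]. Elementwise product with the kernel and sum: 4·-2 + 1·-2 + 2·-1 + 5·3 + 1·1 + 1·1 + 1·3.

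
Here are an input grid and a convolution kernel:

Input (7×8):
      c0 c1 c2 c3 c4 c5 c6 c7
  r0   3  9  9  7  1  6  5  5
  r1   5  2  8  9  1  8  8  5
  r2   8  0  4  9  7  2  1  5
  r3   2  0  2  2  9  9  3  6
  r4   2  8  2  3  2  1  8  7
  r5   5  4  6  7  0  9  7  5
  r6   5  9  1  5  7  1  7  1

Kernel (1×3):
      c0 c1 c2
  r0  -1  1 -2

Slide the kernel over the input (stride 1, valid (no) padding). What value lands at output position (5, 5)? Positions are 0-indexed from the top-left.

The receptive field on the input at this output position is [9 7 5]. Elementwise product with the kernel and sum: 9·-1 + 7·1 + 5·-2.

-12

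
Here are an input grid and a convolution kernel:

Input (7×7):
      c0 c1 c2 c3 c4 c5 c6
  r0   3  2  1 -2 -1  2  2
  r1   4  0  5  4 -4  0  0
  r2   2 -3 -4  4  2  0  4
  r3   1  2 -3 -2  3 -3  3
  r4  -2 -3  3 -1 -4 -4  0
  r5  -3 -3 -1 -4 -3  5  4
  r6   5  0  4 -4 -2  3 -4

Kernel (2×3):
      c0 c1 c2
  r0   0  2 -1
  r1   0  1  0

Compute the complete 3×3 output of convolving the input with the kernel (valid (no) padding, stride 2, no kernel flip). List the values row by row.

3 1 2
0 4 -7
-12 -2 -3

Output[0,0]: The receptive field on the input at this output position is [3 2 1 / 4 0 5]. Elementwise product with the kernel and sum: 2·2 + 1·-1 + 0·1.
Output[0,1]: The receptive field on the input at this output position is [1 -2 -1 / 5 4 -4]. Elementwise product with the kernel and sum: -2·2 + -1·-1 + 4·1.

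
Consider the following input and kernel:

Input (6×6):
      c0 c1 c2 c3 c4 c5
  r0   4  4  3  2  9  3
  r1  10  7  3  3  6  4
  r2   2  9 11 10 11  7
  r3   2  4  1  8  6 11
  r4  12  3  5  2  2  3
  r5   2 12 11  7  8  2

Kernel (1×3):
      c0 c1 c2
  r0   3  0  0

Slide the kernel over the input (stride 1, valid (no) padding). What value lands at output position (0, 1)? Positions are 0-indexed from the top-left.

The receptive field on the input at this output position is [4 3 2]. Elementwise product with the kernel and sum: 4·3.

12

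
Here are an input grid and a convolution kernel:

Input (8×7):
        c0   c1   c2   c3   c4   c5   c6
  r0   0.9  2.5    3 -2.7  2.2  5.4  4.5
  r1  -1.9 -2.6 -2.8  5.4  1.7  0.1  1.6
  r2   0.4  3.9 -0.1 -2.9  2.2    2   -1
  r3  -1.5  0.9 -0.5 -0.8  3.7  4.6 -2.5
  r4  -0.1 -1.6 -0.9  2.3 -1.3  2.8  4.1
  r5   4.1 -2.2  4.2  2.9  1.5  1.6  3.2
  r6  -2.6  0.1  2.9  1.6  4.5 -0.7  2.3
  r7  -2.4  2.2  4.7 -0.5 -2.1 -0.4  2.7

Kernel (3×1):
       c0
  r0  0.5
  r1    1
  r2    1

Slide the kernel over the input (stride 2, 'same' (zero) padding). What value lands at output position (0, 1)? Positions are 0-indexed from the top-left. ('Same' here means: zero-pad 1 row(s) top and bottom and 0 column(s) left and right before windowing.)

The receptive field on the zero-padded input at this output position is [0 / 3 / -2.8]. Elementwise product with the kernel and sum: 0·0.5 + 3·1 + -2.8·1.

0.2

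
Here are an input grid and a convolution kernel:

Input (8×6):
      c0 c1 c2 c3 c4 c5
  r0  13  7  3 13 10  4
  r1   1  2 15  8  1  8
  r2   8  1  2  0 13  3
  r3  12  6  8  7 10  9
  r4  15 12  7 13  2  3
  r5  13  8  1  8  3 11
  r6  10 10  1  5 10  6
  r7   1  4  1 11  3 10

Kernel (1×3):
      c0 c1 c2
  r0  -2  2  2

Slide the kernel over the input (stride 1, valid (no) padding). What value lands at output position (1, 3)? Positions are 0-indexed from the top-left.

The receptive field on the input at this output position is [8 1 8]. Elementwise product with the kernel and sum: 8·-2 + 1·2 + 8·2.

2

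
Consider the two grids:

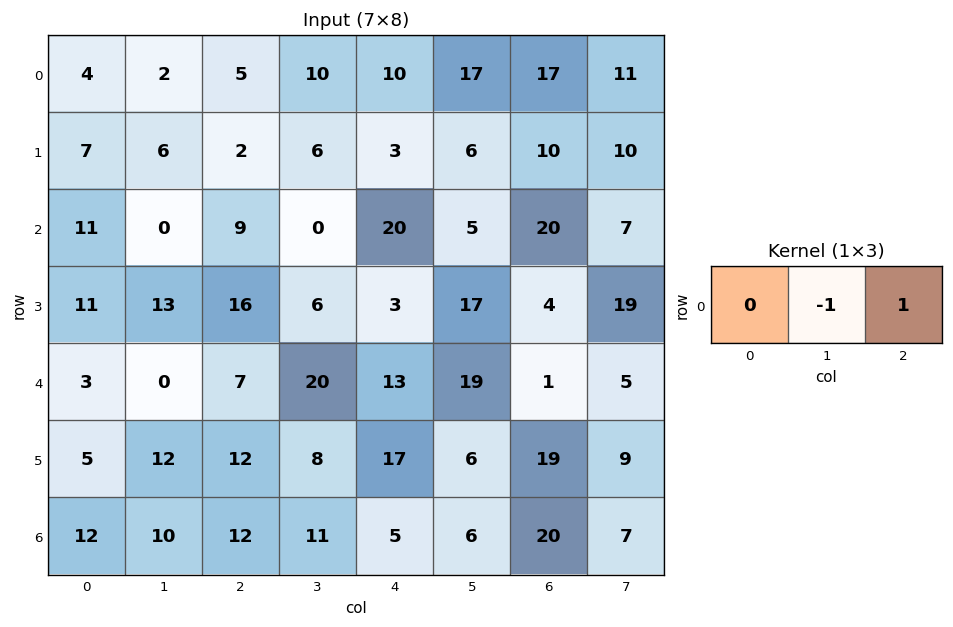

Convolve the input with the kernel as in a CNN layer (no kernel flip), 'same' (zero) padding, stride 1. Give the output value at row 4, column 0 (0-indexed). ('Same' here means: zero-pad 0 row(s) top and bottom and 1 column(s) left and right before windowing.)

The receptive field on the zero-padded input at this output position is [0 3 0]. Elementwise product with the kernel and sum: 3·-1 + 0·1.

-3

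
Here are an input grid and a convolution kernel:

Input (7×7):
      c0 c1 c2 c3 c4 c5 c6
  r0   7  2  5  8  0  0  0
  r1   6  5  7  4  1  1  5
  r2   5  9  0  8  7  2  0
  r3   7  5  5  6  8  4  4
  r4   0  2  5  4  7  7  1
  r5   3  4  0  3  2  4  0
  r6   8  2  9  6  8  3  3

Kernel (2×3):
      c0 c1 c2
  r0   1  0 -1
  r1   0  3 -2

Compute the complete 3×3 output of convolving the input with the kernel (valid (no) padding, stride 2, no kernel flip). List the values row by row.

Output[0,0]: The receptive field on the input at this output position is [7 2 5 / 6 5 7]. Elementwise product with the kernel and sum: 7·1 + 5·-1 + 5·3 + 7·-2.
Output[0,1]: The receptive field on the input at this output position is [5 8 0 / 7 4 1]. Elementwise product with the kernel and sum: 5·1 + 0·-1 + 4·3 + 1·-2.

3 15 -7
10 -5 11
7 3 18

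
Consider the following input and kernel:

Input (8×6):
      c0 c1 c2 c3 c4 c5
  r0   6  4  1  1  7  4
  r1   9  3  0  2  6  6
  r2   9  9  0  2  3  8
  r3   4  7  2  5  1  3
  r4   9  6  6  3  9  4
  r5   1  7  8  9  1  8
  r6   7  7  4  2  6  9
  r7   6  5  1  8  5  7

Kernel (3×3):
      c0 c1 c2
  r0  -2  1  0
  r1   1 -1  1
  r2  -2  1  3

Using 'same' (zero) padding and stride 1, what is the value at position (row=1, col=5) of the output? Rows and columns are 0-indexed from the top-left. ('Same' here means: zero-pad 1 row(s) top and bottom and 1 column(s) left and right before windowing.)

The receptive field on the zero-padded input at this output position is [7 4 0 / 6 6 0 / 3 8 0]. Elementwise product with the kernel and sum: 7·-2 + 4·1 + 6·1 + 6·-1 + 0·1 + 3·-2 + 8·1 + 0·3.

-8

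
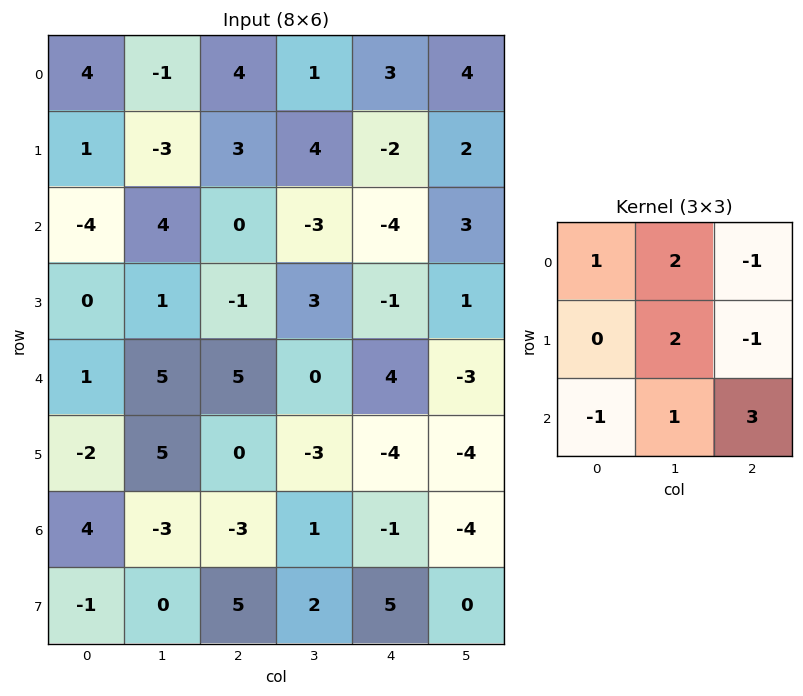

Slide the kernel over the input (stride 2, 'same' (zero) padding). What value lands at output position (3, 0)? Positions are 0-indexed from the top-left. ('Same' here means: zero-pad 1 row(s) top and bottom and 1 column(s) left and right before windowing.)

1

The receptive field on the zero-padded input at this output position is [0 -2 5 / 0 4 -3 / 0 -1 0]. Elementwise product with the kernel and sum: 0·1 + -2·2 + 5·-1 + 4·2 + -3·-1 + 0·-1 + -1·1 + 0·3.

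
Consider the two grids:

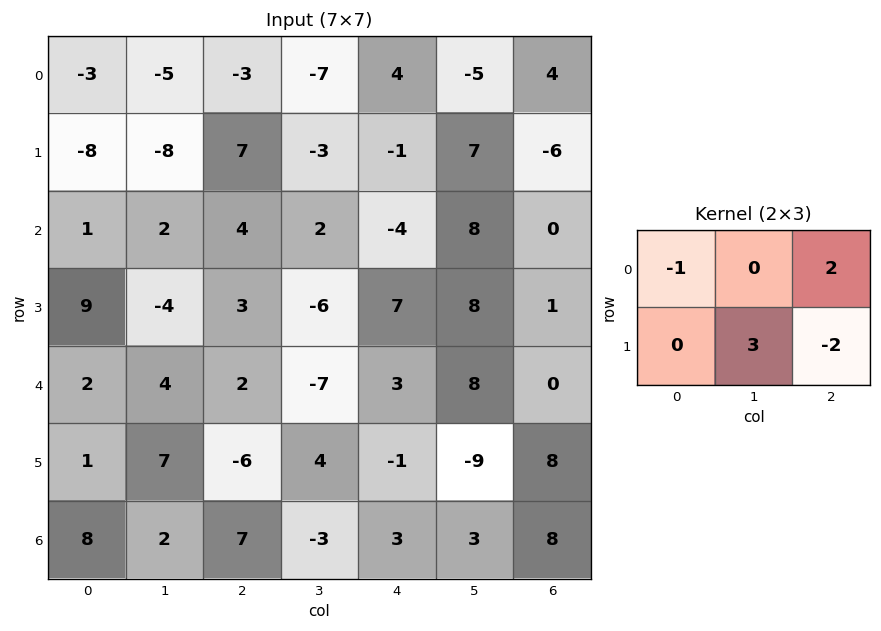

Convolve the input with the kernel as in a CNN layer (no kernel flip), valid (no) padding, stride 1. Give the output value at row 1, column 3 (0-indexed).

The receptive field on the input at this output position is [-3 -1 7 / 2 -4 8]. Elementwise product with the kernel and sum: -3·-1 + 7·2 + -4·3 + 8·-2.

-11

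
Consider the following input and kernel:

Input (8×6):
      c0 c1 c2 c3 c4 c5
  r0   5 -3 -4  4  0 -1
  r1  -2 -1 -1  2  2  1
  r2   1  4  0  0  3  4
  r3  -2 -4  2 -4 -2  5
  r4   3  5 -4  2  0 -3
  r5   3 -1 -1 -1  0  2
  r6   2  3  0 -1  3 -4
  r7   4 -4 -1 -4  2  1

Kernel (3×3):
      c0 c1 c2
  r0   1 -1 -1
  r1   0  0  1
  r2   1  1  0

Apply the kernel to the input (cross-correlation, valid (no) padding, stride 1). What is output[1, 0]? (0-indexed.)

-6

The receptive field on the input at this output position is [-2 -1 -1 / 1 4 0 / -2 -4 2]. Elementwise product with the kernel and sum: -2·1 + -1·-1 + -1·-1 + 0·1 + -2·1 + -4·1.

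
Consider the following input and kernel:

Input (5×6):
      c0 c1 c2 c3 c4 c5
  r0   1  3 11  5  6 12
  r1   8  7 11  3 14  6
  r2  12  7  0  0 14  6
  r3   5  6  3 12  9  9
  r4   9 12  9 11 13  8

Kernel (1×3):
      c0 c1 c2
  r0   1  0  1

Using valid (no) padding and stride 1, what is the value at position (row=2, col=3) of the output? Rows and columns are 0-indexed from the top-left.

6

The receptive field on the input at this output position is [0 14 6]. Elementwise product with the kernel and sum: 0·1 + 6·1.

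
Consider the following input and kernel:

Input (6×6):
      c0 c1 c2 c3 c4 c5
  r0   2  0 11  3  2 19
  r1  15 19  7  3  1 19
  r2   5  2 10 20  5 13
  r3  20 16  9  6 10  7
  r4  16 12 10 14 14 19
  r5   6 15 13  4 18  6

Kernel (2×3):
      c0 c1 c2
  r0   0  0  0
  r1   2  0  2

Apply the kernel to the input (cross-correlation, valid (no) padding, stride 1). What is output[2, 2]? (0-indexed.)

38

The receptive field on the input at this output position is [10 20 5 / 9 6 10]. Elementwise product with the kernel and sum: 9·2 + 10·2.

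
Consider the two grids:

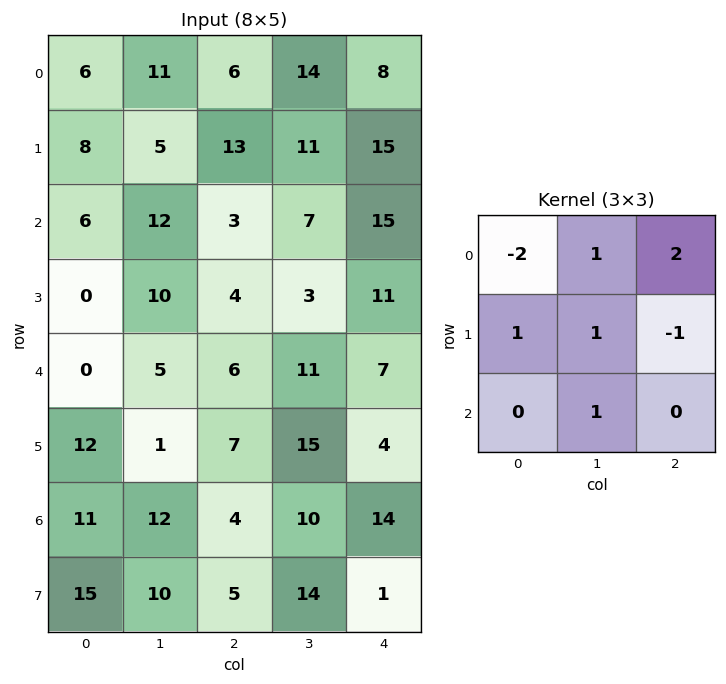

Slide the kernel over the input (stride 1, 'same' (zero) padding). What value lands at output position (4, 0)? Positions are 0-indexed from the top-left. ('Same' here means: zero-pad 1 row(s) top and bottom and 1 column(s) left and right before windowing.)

27

The receptive field on the zero-padded input at this output position is [0 0 10 / 0 0 5 / 0 12 1]. Elementwise product with the kernel and sum: 0·-2 + 0·1 + 10·2 + 0·1 + 0·1 + 5·-1 + 12·1.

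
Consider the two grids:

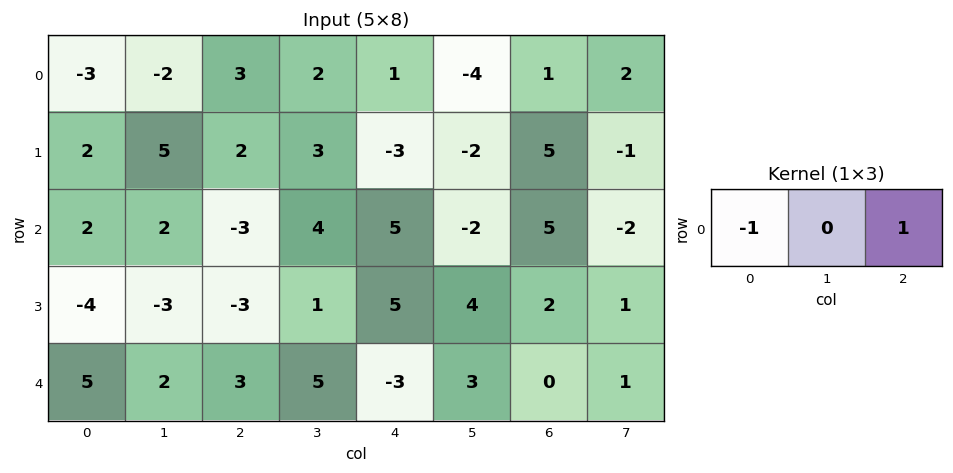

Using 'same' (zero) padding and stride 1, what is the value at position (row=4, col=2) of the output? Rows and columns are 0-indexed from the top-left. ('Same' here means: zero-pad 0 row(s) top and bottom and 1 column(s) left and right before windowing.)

3

The receptive field on the zero-padded input at this output position is [2 3 5]. Elementwise product with the kernel and sum: 2·-1 + 5·1.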